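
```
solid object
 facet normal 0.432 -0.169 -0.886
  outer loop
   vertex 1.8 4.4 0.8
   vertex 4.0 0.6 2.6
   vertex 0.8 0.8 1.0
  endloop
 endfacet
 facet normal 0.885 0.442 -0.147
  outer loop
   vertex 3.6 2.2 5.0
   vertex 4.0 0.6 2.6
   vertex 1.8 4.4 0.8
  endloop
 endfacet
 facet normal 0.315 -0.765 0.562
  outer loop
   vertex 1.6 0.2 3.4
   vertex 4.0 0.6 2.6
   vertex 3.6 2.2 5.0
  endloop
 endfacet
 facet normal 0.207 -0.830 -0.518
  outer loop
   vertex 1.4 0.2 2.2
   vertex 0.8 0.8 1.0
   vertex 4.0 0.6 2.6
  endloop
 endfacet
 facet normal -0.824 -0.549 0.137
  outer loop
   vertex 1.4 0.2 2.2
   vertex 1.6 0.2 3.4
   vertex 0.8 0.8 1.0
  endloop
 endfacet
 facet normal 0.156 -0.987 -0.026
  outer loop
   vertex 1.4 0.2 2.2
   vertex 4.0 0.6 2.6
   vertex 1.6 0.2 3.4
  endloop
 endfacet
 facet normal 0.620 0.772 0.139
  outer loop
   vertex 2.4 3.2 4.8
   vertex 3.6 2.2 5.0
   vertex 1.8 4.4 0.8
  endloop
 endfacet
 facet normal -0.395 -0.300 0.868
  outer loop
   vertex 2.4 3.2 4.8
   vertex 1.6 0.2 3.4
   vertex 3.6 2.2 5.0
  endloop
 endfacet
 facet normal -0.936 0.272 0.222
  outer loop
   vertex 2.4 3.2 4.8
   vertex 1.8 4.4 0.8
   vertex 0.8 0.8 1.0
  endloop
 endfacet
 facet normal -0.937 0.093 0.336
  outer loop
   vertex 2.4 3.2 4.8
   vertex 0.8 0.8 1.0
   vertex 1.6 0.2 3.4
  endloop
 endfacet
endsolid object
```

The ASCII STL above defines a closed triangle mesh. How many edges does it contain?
15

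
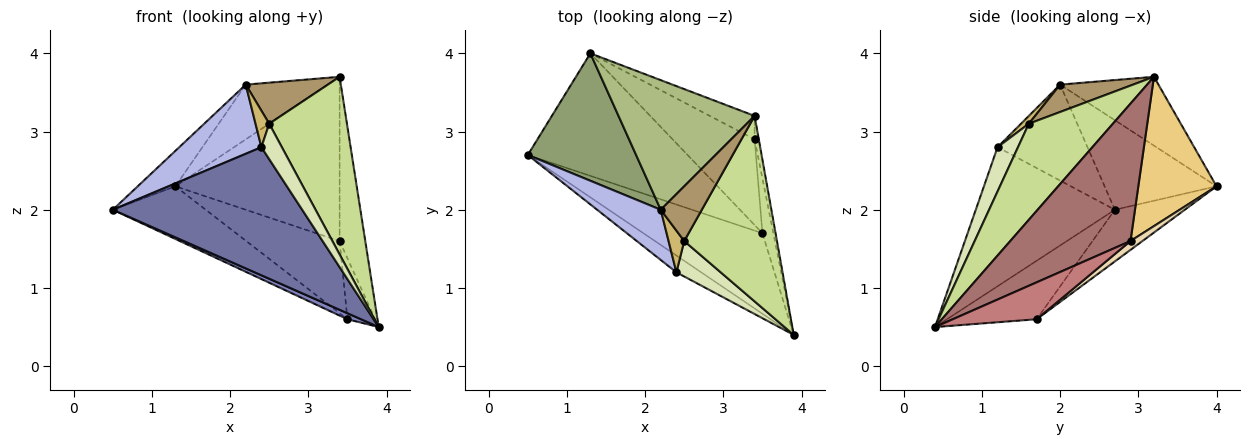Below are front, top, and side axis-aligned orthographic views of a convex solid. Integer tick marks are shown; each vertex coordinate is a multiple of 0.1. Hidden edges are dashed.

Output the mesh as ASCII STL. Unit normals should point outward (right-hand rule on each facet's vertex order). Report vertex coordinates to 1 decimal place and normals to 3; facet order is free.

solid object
 facet normal -0.589 -0.802 -0.105
  outer loop
   vertex 2.4 1.2 2.8
   vertex 0.5 2.7 2.0
   vertex 3.9 0.4 0.5
  endloop
 endfacet
 facet normal -0.440 -0.067 -0.895
  outer loop
   vertex 3.5 1.7 0.6
   vertex 3.9 0.4 0.5
   vertex 0.5 2.7 2.0
  endloop
 endfacet
 facet normal -0.285 0.379 -0.881
  outer loop
   vertex 3.5 1.7 0.6
   vertex 0.5 2.7 2.0
   vertex 1.3 4.0 2.3
  endloop
 endfacet
 facet normal -0.663 -0.606 0.440
  outer loop
   vertex 2.2 2.0 3.6
   vertex 0.5 2.7 2.0
   vertex 2.4 1.2 2.8
  endloop
 endfacet
 facet normal -0.623 0.209 0.754
  outer loop
   vertex 2.2 2.0 3.6
   vertex 1.3 4.0 2.3
   vertex 0.5 2.7 2.0
  endloop
 endfacet
 facet normal -0.422 0.353 0.835
  outer loop
   vertex 2.2 2.0 3.6
   vertex 3.4 3.2 3.7
   vertex 1.3 4.0 2.3
  endloop
 endfacet
 facet normal 0.599 -0.554 0.578
  outer loop
   vertex 2.5 1.6 3.1
   vertex 3.9 0.4 0.5
   vertex 3.4 3.2 3.7
  endloop
 endfacet
 facet normal 0.577 -0.577 0.577
  outer loop
   vertex 2.5 1.6 3.1
   vertex 2.4 1.2 2.8
   vertex 3.9 0.4 0.5
  endloop
 endfacet
 facet normal 0.471 -0.529 0.706
  outer loop
   vertex 2.5 1.6 3.1
   vertex 3.4 3.2 3.7
   vertex 2.2 2.0 3.6
  endloop
 endfacet
 facet normal 0.352 -0.616 0.704
  outer loop
   vertex 2.5 1.6 3.1
   vertex 2.2 2.0 3.6
   vertex 2.4 1.2 2.8
  endloop
 endfacet
 facet normal 0.426 0.895 -0.128
  outer loop
   vertex 3.4 2.9 1.6
   vertex 1.3 4.0 2.3
   vertex 3.4 3.2 3.7
  endloop
 endfacet
 facet normal 0.082 0.642 -0.762
  outer loop
   vertex 3.4 2.9 1.6
   vertex 3.5 1.7 0.6
   vertex 1.3 4.0 2.3
  endloop
 endfacet
 facet normal 0.978 0.209 -0.030
  outer loop
   vertex 3.4 2.9 1.6
   vertex 3.4 3.2 3.7
   vertex 3.9 0.4 0.5
  endloop
 endfacet
 facet normal 0.914 0.302 -0.271
  outer loop
   vertex 3.4 2.9 1.6
   vertex 3.9 0.4 0.5
   vertex 3.5 1.7 0.6
  endloop
 endfacet
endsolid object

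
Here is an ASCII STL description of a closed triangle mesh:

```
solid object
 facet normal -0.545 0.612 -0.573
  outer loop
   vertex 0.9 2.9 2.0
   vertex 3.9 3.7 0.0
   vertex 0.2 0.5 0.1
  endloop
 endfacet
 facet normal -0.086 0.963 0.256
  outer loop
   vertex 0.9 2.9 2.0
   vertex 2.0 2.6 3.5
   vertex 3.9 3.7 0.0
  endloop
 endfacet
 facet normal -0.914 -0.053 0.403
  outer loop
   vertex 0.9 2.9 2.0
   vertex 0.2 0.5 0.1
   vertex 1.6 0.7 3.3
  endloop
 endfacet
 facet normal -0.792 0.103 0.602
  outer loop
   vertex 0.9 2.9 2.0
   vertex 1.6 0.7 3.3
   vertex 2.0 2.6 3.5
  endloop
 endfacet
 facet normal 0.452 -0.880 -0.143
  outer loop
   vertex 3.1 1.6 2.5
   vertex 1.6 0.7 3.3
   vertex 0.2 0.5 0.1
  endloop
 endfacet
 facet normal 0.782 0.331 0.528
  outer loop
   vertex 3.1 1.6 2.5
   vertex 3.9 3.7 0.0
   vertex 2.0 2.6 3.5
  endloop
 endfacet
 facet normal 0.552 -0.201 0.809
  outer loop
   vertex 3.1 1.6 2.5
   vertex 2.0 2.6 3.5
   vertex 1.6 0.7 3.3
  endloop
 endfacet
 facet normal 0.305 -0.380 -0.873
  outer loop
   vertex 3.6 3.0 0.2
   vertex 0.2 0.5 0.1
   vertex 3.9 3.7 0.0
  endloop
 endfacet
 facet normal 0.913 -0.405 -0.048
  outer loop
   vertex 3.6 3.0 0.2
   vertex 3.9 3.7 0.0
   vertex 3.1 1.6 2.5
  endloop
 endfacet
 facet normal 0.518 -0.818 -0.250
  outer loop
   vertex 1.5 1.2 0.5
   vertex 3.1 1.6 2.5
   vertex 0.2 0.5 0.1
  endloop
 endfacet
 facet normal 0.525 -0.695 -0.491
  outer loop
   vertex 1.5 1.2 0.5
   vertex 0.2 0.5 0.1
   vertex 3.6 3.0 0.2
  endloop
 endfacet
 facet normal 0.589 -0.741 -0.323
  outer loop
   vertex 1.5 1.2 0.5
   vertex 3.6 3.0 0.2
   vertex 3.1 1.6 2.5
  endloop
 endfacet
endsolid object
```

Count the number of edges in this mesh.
18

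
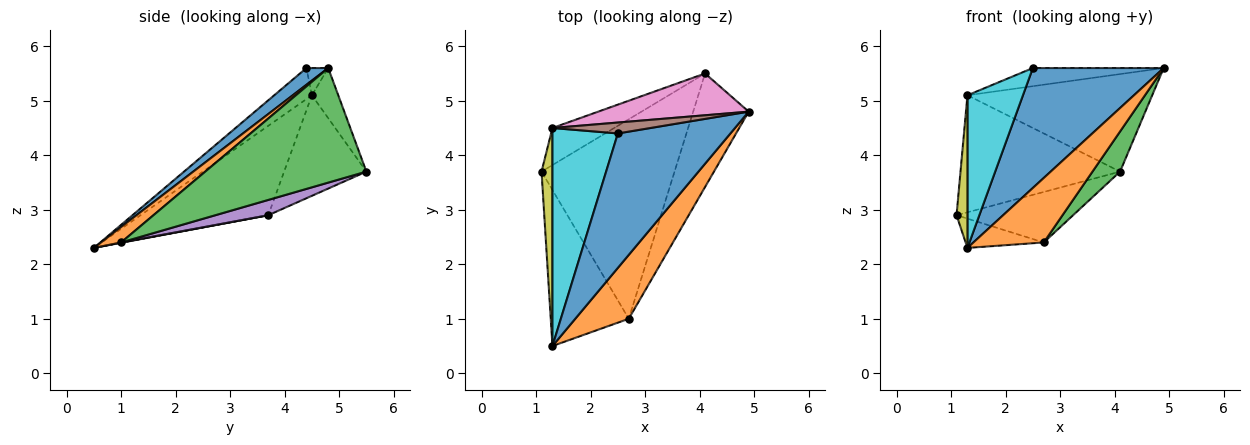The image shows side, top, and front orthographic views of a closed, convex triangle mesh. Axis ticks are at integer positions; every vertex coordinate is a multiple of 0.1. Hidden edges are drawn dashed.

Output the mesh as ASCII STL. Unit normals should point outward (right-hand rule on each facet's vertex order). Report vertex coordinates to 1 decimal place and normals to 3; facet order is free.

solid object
 facet normal 0.110 -0.662 0.742
  outer loop
   vertex 2.5 4.4 5.6
   vertex 1.3 0.5 2.3
   vertex 4.9 4.8 5.6
  endloop
 endfacet
 facet normal 0.199 -0.696 0.690
  outer loop
   vertex 2.7 1.0 2.4
   vertex 4.9 4.8 5.6
   vertex 1.3 0.5 2.3
  endloop
 endfacet
 facet normal 0.890 -0.152 -0.431
  outer loop
   vertex 2.7 1.0 2.4
   vertex 4.1 5.5 3.7
   vertex 4.9 4.8 5.6
  endloop
 endfacet
 facet normal 0.004 0.185 -0.983
  outer loop
   vertex 2.7 1.0 2.4
   vertex 1.3 0.5 2.3
   vertex 1.1 3.7 2.9
  endloop
 endfacet
 facet normal 0.111 0.244 -0.963
  outer loop
   vertex 2.7 1.0 2.4
   vertex 1.1 3.7 2.9
   vertex 4.1 5.5 3.7
  endloop
 endfacet
 facet normal -0.141 0.849 0.509
  outer loop
   vertex 1.3 4.5 5.1
   vertex 2.5 4.4 5.6
   vertex 4.9 4.8 5.6
  endloop
 endfacet
 facet normal -0.130 0.911 0.391
  outer loop
   vertex 1.3 4.5 5.1
   vertex 4.9 4.8 5.6
   vertex 4.1 5.5 3.7
  endloop
 endfacet
 facet normal -0.441 0.856 -0.271
  outer loop
   vertex 1.3 4.5 5.1
   vertex 4.1 5.5 3.7
   vertex 1.1 3.7 2.9
  endloop
 endfacet
 facet normal -0.989 -0.084 0.121
  outer loop
   vertex 1.3 4.5 5.1
   vertex 1.1 3.7 2.9
   vertex 1.3 0.5 2.3
  endloop
 endfacet
 facet normal -0.363 -0.534 0.763
  outer loop
   vertex 1.3 4.5 5.1
   vertex 1.3 0.5 2.3
   vertex 2.5 4.4 5.6
  endloop
 endfacet
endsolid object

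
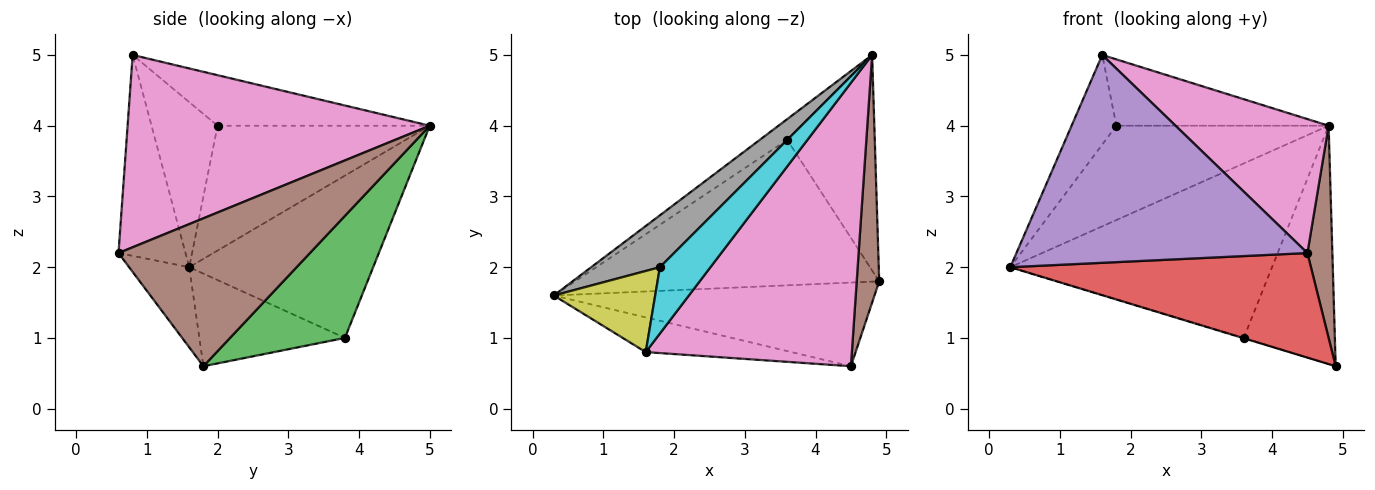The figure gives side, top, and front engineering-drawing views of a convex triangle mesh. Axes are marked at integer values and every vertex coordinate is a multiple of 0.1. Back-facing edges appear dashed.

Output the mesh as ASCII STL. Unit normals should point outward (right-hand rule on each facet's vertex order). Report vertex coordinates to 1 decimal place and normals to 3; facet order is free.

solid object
 facet normal -0.291 0.002 -0.957
  outer loop
   vertex 3.6 3.8 1.0
   vertex 4.9 1.8 0.6
   vertex 0.3 1.6 2.0
  endloop
 endfacet
 facet normal -0.572 0.814 -0.097
  outer loop
   vertex 3.6 3.8 1.0
   vertex 0.3 1.6 2.0
   vertex 4.8 5.0 4.0
  endloop
 endfacet
 facet normal 0.683 0.542 -0.490
  outer loop
   vertex 3.6 3.8 1.0
   vertex 4.8 5.0 4.0
   vertex 4.9 1.8 0.6
  endloop
 endfacet
 facet normal -0.154 -0.772 -0.617
  outer loop
   vertex 4.5 0.6 2.2
   vertex 0.3 1.6 2.0
   vertex 4.9 1.8 0.6
  endloop
 endfacet
 facet normal -0.221 -0.962 -0.161
  outer loop
   vertex 4.5 0.6 2.2
   vertex 1.6 0.8 5.0
   vertex 0.3 1.6 2.0
  endloop
 endfacet
 facet normal 0.981 -0.128 0.149
  outer loop
   vertex 4.5 0.6 2.2
   vertex 4.9 1.8 0.6
   vertex 4.8 5.0 4.0
  endloop
 endfacet
 facet normal 0.645 -0.327 0.691
  outer loop
   vertex 4.5 0.6 2.2
   vertex 4.8 5.0 4.0
   vertex 1.6 0.8 5.0
  endloop
 endfacet
 facet normal -0.659 0.659 0.362
  outer loop
   vertex 1.8 2.0 4.0
   vertex 4.8 5.0 4.0
   vertex 0.3 1.6 2.0
  endloop
 endfacet
 facet normal -0.738 0.501 0.453
  outer loop
   vertex 1.8 2.0 4.0
   vertex 0.3 1.6 2.0
   vertex 1.6 0.8 5.0
  endloop
 endfacet
 facet normal -0.577 0.577 0.577
  outer loop
   vertex 1.8 2.0 4.0
   vertex 1.6 0.8 5.0
   vertex 4.8 5.0 4.0
  endloop
 endfacet
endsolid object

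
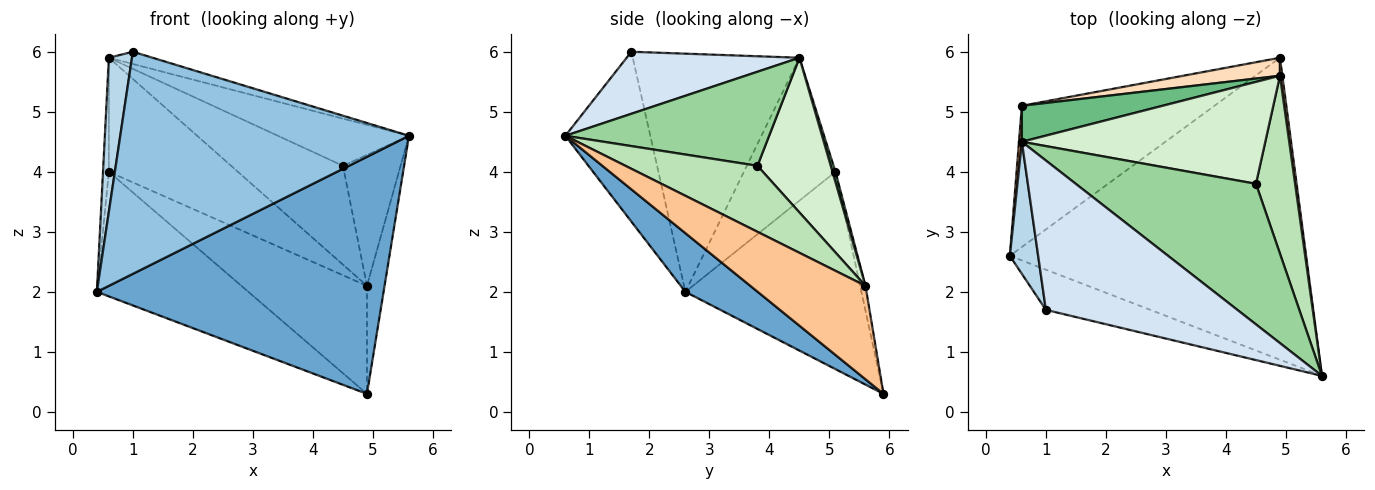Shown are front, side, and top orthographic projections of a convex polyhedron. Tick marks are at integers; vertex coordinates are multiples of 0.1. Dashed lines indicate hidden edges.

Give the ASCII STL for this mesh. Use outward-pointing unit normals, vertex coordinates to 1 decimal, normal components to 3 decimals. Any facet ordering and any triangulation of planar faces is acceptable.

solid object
 facet normal 0.154 -0.610 -0.777
  outer loop
   vertex 4.9 5.9 0.3
   vertex 5.6 0.6 4.6
   vertex 0.4 2.6 2.0
  endloop
 endfacet
 facet normal -0.278 -0.945 -0.171
  outer loop
   vertex 1.0 1.7 6.0
   vertex 0.4 2.6 2.0
   vertex 5.6 0.6 4.6
  endloop
 endfacet
 facet normal -0.984 -0.136 0.117
  outer loop
   vertex 0.6 4.5 5.9
   vertex 0.4 2.6 2.0
   vertex 1.0 1.7 6.0
  endloop
 endfacet
 facet normal 0.307 0.078 0.948
  outer loop
   vertex 0.6 4.5 5.9
   vertex 1.0 1.7 6.0
   vertex 5.6 0.6 4.6
  endloop
 endfacet
 facet normal -0.609 0.524 -0.595
  outer loop
   vertex 0.6 5.1 4.0
   vertex 4.9 5.9 0.3
   vertex 0.4 2.6 2.0
  endloop
 endfacet
 facet normal -0.998 0.064 0.020
  outer loop
   vertex 0.6 5.1 4.0
   vertex 0.4 2.6 2.0
   vertex 0.6 4.5 5.9
  endloop
 endfacet
 facet normal 0.988 0.151 0.025
  outer loop
   vertex 4.9 5.6 2.1
   vertex 5.6 0.6 4.6
   vertex 4.9 5.9 0.3
  endloop
 endfacet
 facet normal -0.042 0.986 0.164
  outer loop
   vertex 4.9 5.6 2.1
   vertex 4.9 5.9 0.3
   vertex 0.6 5.1 4.0
  endloop
 endfacet
 facet normal 0.022 0.953 0.301
  outer loop
   vertex 4.9 5.6 2.1
   vertex 0.6 5.1 4.0
   vertex 0.6 4.5 5.9
  endloop
 endfacet
 facet normal 0.443 0.285 0.850
  outer loop
   vertex 4.5 3.8 4.1
   vertex 0.6 4.5 5.9
   vertex 5.6 0.6 4.6
  endloop
 endfacet
 facet normal 0.805 0.351 0.477
  outer loop
   vertex 4.5 3.8 4.1
   vertex 5.6 0.6 4.6
   vertex 4.9 5.6 2.1
  endloop
 endfacet
 facet normal 0.415 0.633 0.653
  outer loop
   vertex 4.5 3.8 4.1
   vertex 4.9 5.6 2.1
   vertex 0.6 4.5 5.9
  endloop
 endfacet
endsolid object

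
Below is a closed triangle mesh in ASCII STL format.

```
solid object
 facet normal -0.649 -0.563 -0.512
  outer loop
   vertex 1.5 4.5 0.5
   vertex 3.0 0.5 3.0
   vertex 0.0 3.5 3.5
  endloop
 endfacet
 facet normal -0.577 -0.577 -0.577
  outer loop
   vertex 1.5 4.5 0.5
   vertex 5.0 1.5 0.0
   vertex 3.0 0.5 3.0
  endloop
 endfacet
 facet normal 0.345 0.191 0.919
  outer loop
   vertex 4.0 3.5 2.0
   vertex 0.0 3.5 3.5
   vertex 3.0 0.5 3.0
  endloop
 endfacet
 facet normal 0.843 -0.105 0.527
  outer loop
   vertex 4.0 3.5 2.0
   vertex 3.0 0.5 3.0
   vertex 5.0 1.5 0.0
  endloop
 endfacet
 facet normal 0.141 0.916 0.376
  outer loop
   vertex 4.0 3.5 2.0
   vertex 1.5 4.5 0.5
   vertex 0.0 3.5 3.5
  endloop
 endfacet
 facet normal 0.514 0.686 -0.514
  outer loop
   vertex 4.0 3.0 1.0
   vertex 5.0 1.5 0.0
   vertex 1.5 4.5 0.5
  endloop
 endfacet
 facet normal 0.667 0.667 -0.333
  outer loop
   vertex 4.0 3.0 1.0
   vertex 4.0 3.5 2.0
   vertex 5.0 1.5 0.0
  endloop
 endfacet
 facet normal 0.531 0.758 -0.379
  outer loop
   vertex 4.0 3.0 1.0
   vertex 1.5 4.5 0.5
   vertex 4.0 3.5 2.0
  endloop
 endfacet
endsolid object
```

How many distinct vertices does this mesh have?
6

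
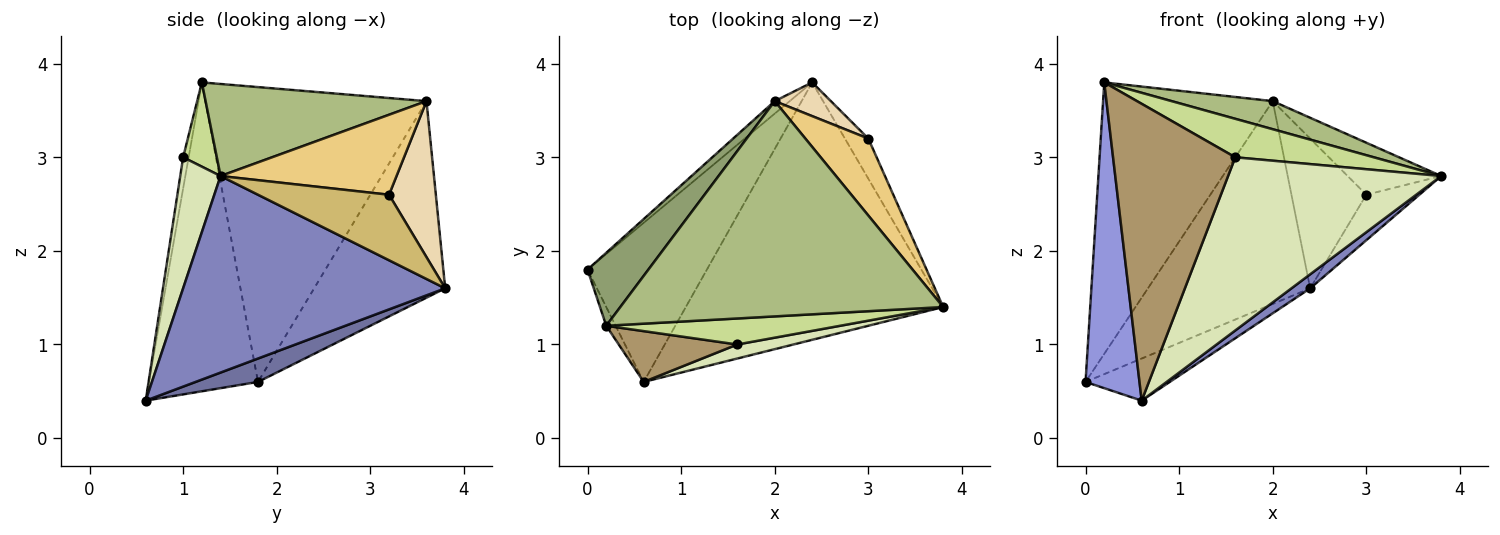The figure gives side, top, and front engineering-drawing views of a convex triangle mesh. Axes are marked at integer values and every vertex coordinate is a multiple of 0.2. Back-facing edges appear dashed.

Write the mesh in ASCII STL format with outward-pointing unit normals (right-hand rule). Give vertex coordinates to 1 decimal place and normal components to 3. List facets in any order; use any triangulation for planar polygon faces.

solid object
 facet normal 0.186 0.251 -0.950
  outer loop
   vertex 0.6 0.6 0.4
   vertex 0.0 1.8 0.6
   vertex 2.4 3.8 1.6
  endloop
 endfacet
 facet normal 0.606 -0.043 -0.794
  outer loop
   vertex 0.6 0.6 0.4
   vertex 2.4 3.8 1.6
   vertex 3.8 1.4 2.8
  endloop
 endfacet
 facet normal -0.896 -0.443 -0.027
  outer loop
   vertex 0.6 0.6 0.4
   vertex 0.2 1.2 3.8
   vertex 0.0 1.8 0.6
  endloop
 endfacet
 facet normal -0.628 0.777 -0.048
  outer loop
   vertex 2.0 3.6 3.6
   vertex 2.4 3.8 1.6
   vertex 0.0 1.8 0.6
  endloop
 endfacet
 facet normal -0.783 0.601 0.162
  outer loop
   vertex 2.0 3.6 3.6
   vertex 0.0 1.8 0.6
   vertex 0.2 1.2 3.8
  endloop
 endfacet
 facet normal 0.272 -0.124 0.954
  outer loop
   vertex 2.0 3.6 3.6
   vertex 0.2 1.2 3.8
   vertex 3.8 1.4 2.8
  endloop
 endfacet
 facet normal 0.198 -0.812 0.549
  outer loop
   vertex 1.6 1.0 3.0
   vertex 3.8 1.4 2.8
   vertex 0.2 1.2 3.8
  endloop
 endfacet
 facet normal 0.185 -0.979 0.079
  outer loop
   vertex 1.6 1.0 3.0
   vertex 0.6 0.6 0.4
   vertex 3.8 1.4 2.8
  endloop
 endfacet
 facet normal -0.044 -0.985 0.169
  outer loop
   vertex 1.6 1.0 3.0
   vertex 0.2 1.2 3.8
   vertex 0.6 0.6 0.4
  endloop
 endfacet
 facet normal 0.880 0.356 -0.314
  outer loop
   vertex 3.0 3.2 2.6
   vertex 3.8 1.4 2.8
   vertex 2.4 3.8 1.6
  endloop
 endfacet
 facet normal 0.725 0.386 0.571
  outer loop
   vertex 3.0 3.2 2.6
   vertex 2.0 3.6 3.6
   vertex 3.8 1.4 2.8
  endloop
 endfacet
 facet normal 0.521 0.833 0.187
  outer loop
   vertex 3.0 3.2 2.6
   vertex 2.4 3.8 1.6
   vertex 2.0 3.6 3.6
  endloop
 endfacet
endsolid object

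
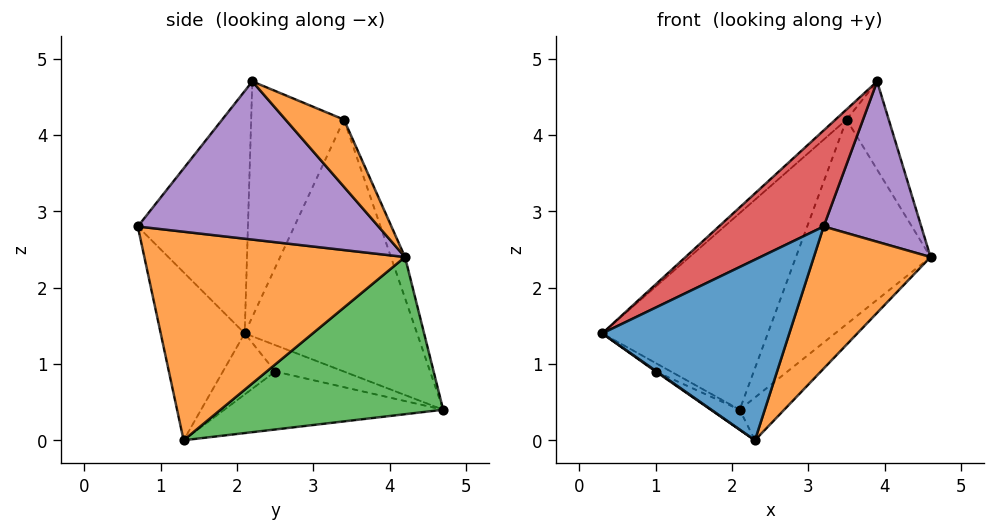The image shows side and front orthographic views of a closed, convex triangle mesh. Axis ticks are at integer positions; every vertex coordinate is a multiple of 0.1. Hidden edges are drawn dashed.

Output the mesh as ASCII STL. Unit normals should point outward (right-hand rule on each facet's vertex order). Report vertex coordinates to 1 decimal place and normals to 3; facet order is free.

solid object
 facet normal -0.409 -0.910 -0.064
  outer loop
   vertex 2.3 1.3 0.0
   vertex 3.2 0.7 2.8
   vertex 0.3 2.1 1.4
  endloop
 endfacet
 facet normal 0.853 -0.382 -0.356
  outer loop
   vertex 2.3 1.3 0.0
   vertex 4.6 4.2 2.4
   vertex 3.2 0.7 2.8
  endloop
 endfacet
 facet normal 0.635 0.127 -0.762
  outer loop
   vertex 2.1 4.7 0.4
   vertex 4.6 4.2 2.4
   vertex 2.3 1.3 0.0
  endloop
 endfacet
 facet normal -0.563 -0.535 0.630
  outer loop
   vertex 3.9 2.2 4.7
   vertex 0.3 2.1 1.4
   vertex 3.2 0.7 2.8
  endloop
 endfacet
 facet normal 0.926 -0.375 -0.045
  outer loop
   vertex 3.9 2.2 4.7
   vertex 3.2 0.7 2.8
   vertex 4.6 4.2 2.4
  endloop
 endfacet
 facet normal -0.577 -0.012 -0.817
  outer loop
   vertex 1.0 2.5 0.9
   vertex 2.3 1.3 0.0
   vertex 0.3 2.1 1.4
  endloop
 endfacet
 facet normal -0.627 0.139 -0.766
  outer loop
   vertex 1.0 2.5 0.9
   vertex 0.3 2.1 1.4
   vertex 2.1 4.7 0.4
  endloop
 endfacet
 facet normal -0.524 0.069 -0.849
  outer loop
   vertex 1.0 2.5 0.9
   vertex 2.1 4.7 0.4
   vertex 2.3 1.3 0.0
  endloop
 endfacet
 facet normal -0.644 0.619 0.449
  outer loop
   vertex 3.5 3.4 4.2
   vertex 2.1 4.7 0.4
   vertex 0.3 2.1 1.4
  endloop
 endfacet
 facet normal -0.675 0.081 0.734
  outer loop
   vertex 3.5 3.4 4.2
   vertex 0.3 2.1 1.4
   vertex 3.9 2.2 4.7
  endloop
 endfacet
 facet normal -0.097 0.930 0.354
  outer loop
   vertex 3.5 3.4 4.2
   vertex 4.6 4.2 2.4
   vertex 2.1 4.7 0.4
  endloop
 endfacet
 facet normal 0.647 0.467 0.603
  outer loop
   vertex 3.5 3.4 4.2
   vertex 3.9 2.2 4.7
   vertex 4.6 4.2 2.4
  endloop
 endfacet
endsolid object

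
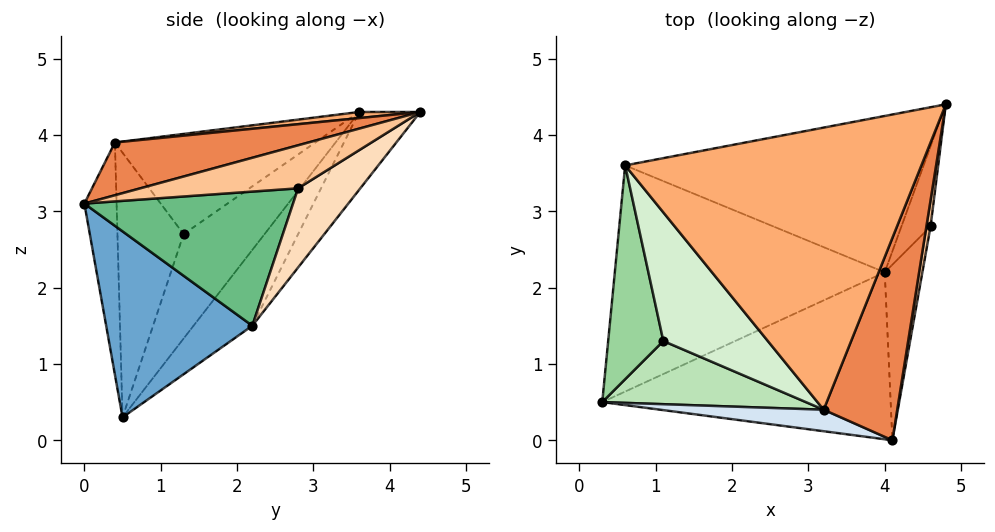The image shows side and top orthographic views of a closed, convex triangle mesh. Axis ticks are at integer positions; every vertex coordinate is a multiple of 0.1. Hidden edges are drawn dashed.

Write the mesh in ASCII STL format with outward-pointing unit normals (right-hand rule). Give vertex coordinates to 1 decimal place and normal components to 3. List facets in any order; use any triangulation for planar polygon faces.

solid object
 facet normal 0.468 -0.506 -0.725
  outer loop
   vertex 4.0 2.2 1.5
   vertex 4.1 0.0 3.1
   vertex 0.3 0.5 0.3
  endloop
 endfacet
 facet normal -0.167 0.785 -0.596
  outer loop
   vertex 4.0 2.2 1.5
   vertex 0.3 0.5 0.3
   vertex 0.6 3.6 4.3
  endloop
 endfacet
 facet normal -0.152 0.798 -0.583
  outer loop
   vertex 4.0 2.2 1.5
   vertex 0.6 3.6 4.3
   vertex 4.8 4.4 4.3
  endloop
 endfacet
 facet normal -0.259 -0.948 0.183
  outer loop
   vertex 3.2 0.4 3.9
   vertex 0.3 0.5 0.3
   vertex 4.1 0.0 3.1
  endloop
 endfacet
 facet normal 0.556 -0.300 0.775
  outer loop
   vertex 3.2 0.4 3.9
   vertex 4.1 0.0 3.1
   vertex 4.8 4.4 4.3
  endloop
 endfacet
 facet normal 0.020 -0.108 0.994
  outer loop
   vertex 3.2 0.4 3.9
   vertex 4.8 4.4 4.3
   vertex 0.6 3.6 4.3
  endloop
 endfacet
 facet normal 0.979 -0.182 0.095
  outer loop
   vertex 4.6 2.8 3.3
   vertex 4.8 4.4 4.3
   vertex 4.1 0.0 3.1
  endloop
 endfacet
 facet normal 0.934 0.098 -0.344
  outer loop
   vertex 4.6 2.8 3.3
   vertex 4.0 2.2 1.5
   vertex 4.8 4.4 4.3
  endloop
 endfacet
 facet normal 0.952 -0.151 -0.267
  outer loop
   vertex 4.6 2.8 3.3
   vertex 4.1 0.0 3.1
   vertex 4.0 2.2 1.5
  endloop
 endfacet
 facet normal -0.785 -0.459 0.415
  outer loop
   vertex 1.1 1.3 2.7
   vertex 0.6 3.6 4.3
   vertex 0.3 0.5 0.3
  endloop
 endfacet
 facet normal -0.550 -0.720 0.423
  outer loop
   vertex 1.1 1.3 2.7
   vertex 0.3 0.5 0.3
   vertex 3.2 0.4 3.9
  endloop
 endfacet
 facet normal -0.580 -0.547 0.604
  outer loop
   vertex 1.1 1.3 2.7
   vertex 3.2 0.4 3.9
   vertex 0.6 3.6 4.3
  endloop
 endfacet
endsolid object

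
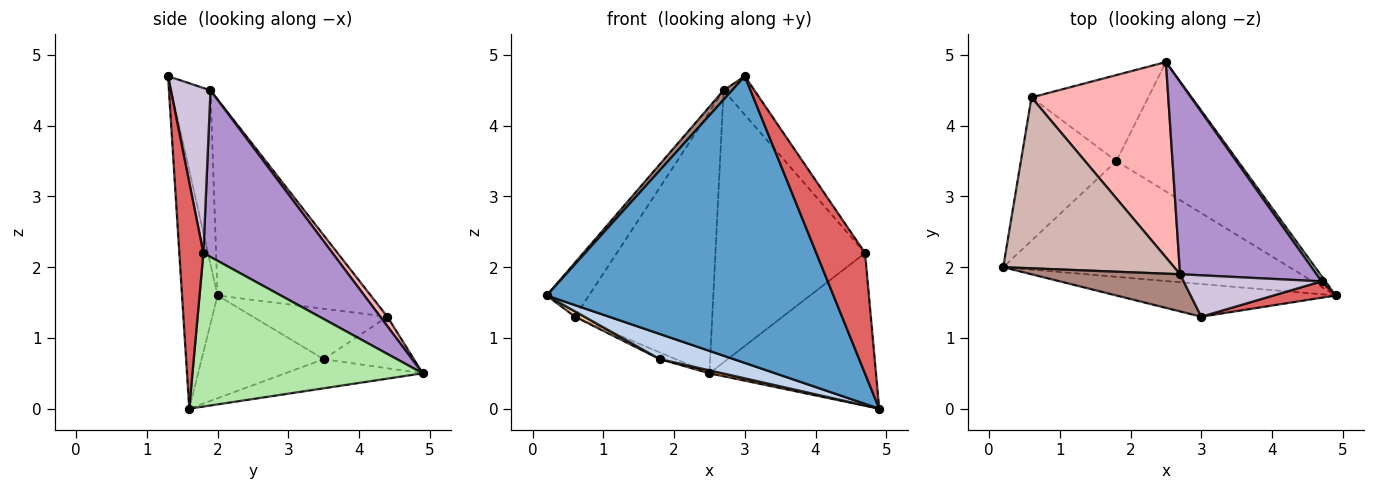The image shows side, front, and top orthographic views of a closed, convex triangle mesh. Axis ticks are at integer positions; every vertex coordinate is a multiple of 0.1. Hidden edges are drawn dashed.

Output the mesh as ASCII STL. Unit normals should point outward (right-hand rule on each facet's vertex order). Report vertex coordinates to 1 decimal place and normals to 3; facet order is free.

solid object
 facet normal -0.122 -0.986 -0.112
  outer loop
   vertex 3.0 1.3 4.7
   vertex 0.2 2.0 1.6
   vertex 4.9 1.6 0.0
  endloop
 endfacet
 facet normal -0.331 -0.200 -0.922
  outer loop
   vertex 1.8 3.5 0.7
   vertex 4.9 1.6 0.0
   vertex 0.2 2.0 1.6
  endloop
 endfacet
 facet normal -0.233 -0.022 -0.972
  outer loop
   vertex 1.8 3.5 0.7
   vertex 2.5 4.9 0.5
   vertex 4.9 1.6 0.0
  endloop
 endfacet
 facet normal -0.467 -0.033 -0.884
  outer loop
   vertex 1.8 3.5 0.7
   vertex 0.2 2.0 1.6
   vertex 0.6 4.4 1.3
  endloop
 endfacet
 facet normal -0.403 0.071 -0.912
  outer loop
   vertex 1.8 3.5 0.7
   vertex 0.6 4.4 1.3
   vertex 2.5 4.9 0.5
  endloop
 endfacet
 facet normal 0.810 0.586 0.020
  outer loop
   vertex 4.7 1.8 2.2
   vertex 4.9 1.6 0.0
   vertex 2.5 4.9 0.5
  endloop
 endfacet
 facet normal 0.440 -0.890 0.121
  outer loop
   vertex 4.7 1.8 2.2
   vertex 3.0 1.3 4.7
   vertex 4.9 1.6 0.0
  endloop
 endfacet
 facet normal 0.041 0.800 0.598
  outer loop
   vertex 2.7 1.9 4.5
   vertex 2.5 4.9 0.5
   vertex 0.6 4.4 1.3
  endloop
 endfacet
 facet normal 0.576 0.668 0.472
  outer loop
   vertex 2.7 1.9 4.5
   vertex 4.7 1.8 2.2
   vertex 2.5 4.9 0.5
  endloop
 endfacet
 facet normal 0.659 0.513 0.551
  outer loop
   vertex 2.7 1.9 4.5
   vertex 3.0 1.3 4.7
   vertex 4.7 1.8 2.2
  endloop
 endfacet
 facet normal -0.750 -0.161 0.641
  outer loop
   vertex 2.7 1.9 4.5
   vertex 0.2 2.0 1.6
   vertex 3.0 1.3 4.7
  endloop
 endfacet
 facet normal -0.738 0.203 0.643
  outer loop
   vertex 2.7 1.9 4.5
   vertex 0.6 4.4 1.3
   vertex 0.2 2.0 1.6
  endloop
 endfacet
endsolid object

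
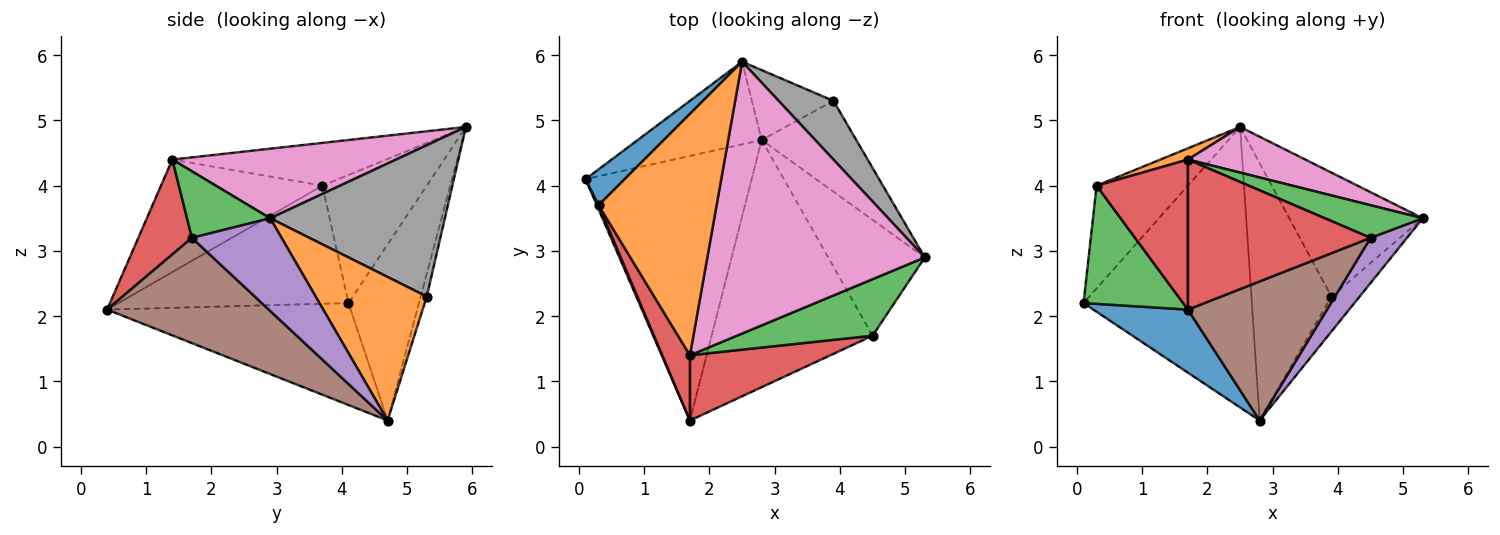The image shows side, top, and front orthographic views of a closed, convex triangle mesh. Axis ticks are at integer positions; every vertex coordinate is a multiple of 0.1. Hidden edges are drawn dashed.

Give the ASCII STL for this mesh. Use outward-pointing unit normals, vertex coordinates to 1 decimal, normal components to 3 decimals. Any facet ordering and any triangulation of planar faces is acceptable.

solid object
 facet normal -0.513 -0.199 -0.835
  outer loop
   vertex 2.8 4.7 0.4
   vertex 1.7 0.4 2.1
   vertex 0.1 4.1 2.2
  endloop
 endfacet
 facet normal 0.817 0.207 -0.538
  outer loop
   vertex 3.9 5.3 2.3
   vertex 5.3 2.9 3.5
   vertex 2.8 4.7 0.4
  endloop
 endfacet
 facet normal 0.391 -0.460 0.797
  outer loop
   vertex 4.5 1.7 3.2
   vertex 5.3 2.9 3.5
   vertex 1.7 1.4 4.4
  endloop
 endfacet
 facet normal 0.260 -0.886 0.385
  outer loop
   vertex 4.5 1.7 3.2
   vertex 1.7 1.4 4.4
   vertex 1.7 0.4 2.1
  endloop
 endfacet
 facet normal 0.666 -0.271 -0.695
  outer loop
   vertex 4.5 1.7 3.2
   vertex 2.8 4.7 0.4
   vertex 5.3 2.9 3.5
  endloop
 endfacet
 facet normal 0.495 -0.426 -0.757
  outer loop
   vertex 4.5 1.7 3.2
   vertex 1.7 0.4 2.1
   vertex 2.8 4.7 0.4
  endloop
 endfacet
 facet normal 0.301 -0.158 0.940
  outer loop
   vertex 2.5 5.9 4.9
   vertex 1.7 1.4 4.4
   vertex 5.3 2.9 3.5
  endloop
 endfacet
 facet normal 0.764 0.584 0.276
  outer loop
   vertex 2.5 5.9 4.9
   vertex 5.3 2.9 3.5
   vertex 3.9 5.3 2.3
  endloop
 endfacet
 facet normal -0.373 0.890 -0.262
  outer loop
   vertex 2.5 5.9 4.9
   vertex 2.8 4.7 0.4
   vertex 0.1 4.1 2.2
  endloop
 endfacet
 facet normal -0.073 0.962 -0.262
  outer loop
   vertex 2.5 5.9 4.9
   vertex 3.9 5.3 2.3
   vertex 2.8 4.7 0.4
  endloop
 endfacet
 facet normal -0.733 0.642 0.224
  outer loop
   vertex 0.3 3.7 4.0
   vertex 2.5 5.9 4.9
   vertex 0.1 4.1 2.2
  endloop
 endfacet
 facet normal -0.340 -0.044 0.939
  outer loop
   vertex 0.3 3.7 4.0
   vertex 1.7 1.4 4.4
   vertex 2.5 5.9 4.9
  endloop
 endfacet
 facet normal -0.918 -0.397 0.014
  outer loop
   vertex 0.3 3.7 4.0
   vertex 0.1 4.1 2.2
   vertex 1.7 0.4 2.1
  endloop
 endfacet
 facet normal -0.851 -0.482 0.209
  outer loop
   vertex 0.3 3.7 4.0
   vertex 1.7 0.4 2.1
   vertex 1.7 1.4 4.4
  endloop
 endfacet
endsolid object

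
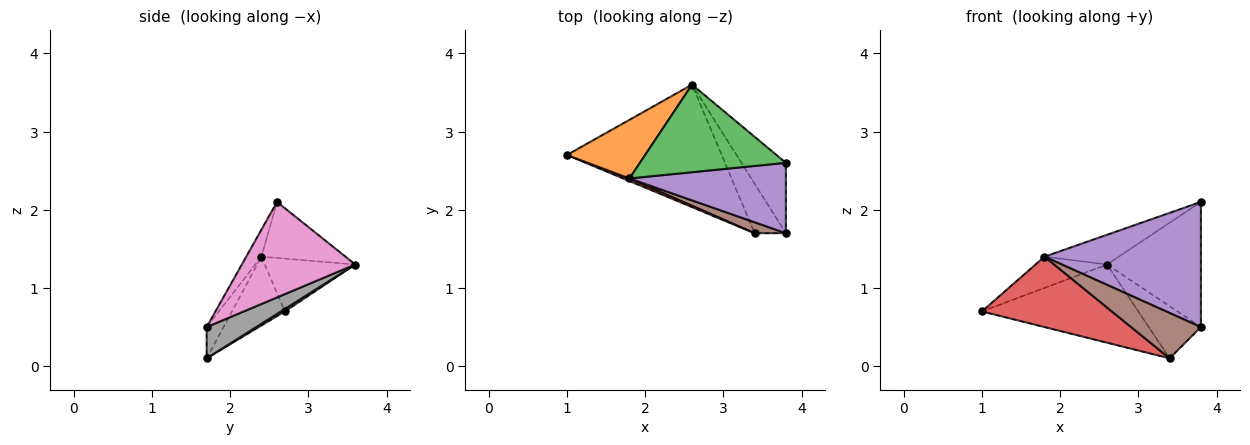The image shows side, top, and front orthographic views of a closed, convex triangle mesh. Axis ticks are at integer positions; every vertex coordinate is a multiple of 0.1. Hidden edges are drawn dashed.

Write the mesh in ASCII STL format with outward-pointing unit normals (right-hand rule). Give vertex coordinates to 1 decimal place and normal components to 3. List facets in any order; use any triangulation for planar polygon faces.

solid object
 facet normal 0.013 0.538 -0.843
  outer loop
   vertex 3.4 1.7 0.1
   vertex 1.0 2.7 0.7
   vertex 2.6 3.6 1.3
  endloop
 endfacet
 facet normal -0.512 0.404 0.758
  outer loop
   vertex 1.8 2.4 1.4
   vertex 2.6 3.6 1.3
   vertex 1.0 2.7 0.7
  endloop
 endfacet
 facet normal -0.342 0.302 0.890
  outer loop
   vertex 1.8 2.4 1.4
   vertex 3.8 2.6 2.1
   vertex 2.6 3.6 1.3
  endloop
 endfacet
 facet normal -0.377 -0.926 0.034
  outer loop
   vertex 1.8 2.4 1.4
   vertex 1.0 2.7 0.7
   vertex 3.4 1.7 0.1
  endloop
 endfacet
 facet normal -0.084 -0.868 0.489
  outer loop
   vertex 3.8 1.7 0.5
   vertex 3.8 2.6 2.1
   vertex 1.8 2.4 1.4
  endloop
 endfacet
 facet normal -0.228 -0.946 0.228
  outer loop
   vertex 3.8 1.7 0.5
   vertex 1.8 2.4 1.4
   vertex 3.4 1.7 0.1
  endloop
 endfacet
 facet normal 0.725 0.600 -0.338
  outer loop
   vertex 3.8 1.7 0.5
   vertex 2.6 3.6 1.3
   vertex 3.8 2.6 2.1
  endloop
 endfacet
 facet normal 0.567 0.597 -0.567
  outer loop
   vertex 3.8 1.7 0.5
   vertex 3.4 1.7 0.1
   vertex 2.6 3.6 1.3
  endloop
 endfacet
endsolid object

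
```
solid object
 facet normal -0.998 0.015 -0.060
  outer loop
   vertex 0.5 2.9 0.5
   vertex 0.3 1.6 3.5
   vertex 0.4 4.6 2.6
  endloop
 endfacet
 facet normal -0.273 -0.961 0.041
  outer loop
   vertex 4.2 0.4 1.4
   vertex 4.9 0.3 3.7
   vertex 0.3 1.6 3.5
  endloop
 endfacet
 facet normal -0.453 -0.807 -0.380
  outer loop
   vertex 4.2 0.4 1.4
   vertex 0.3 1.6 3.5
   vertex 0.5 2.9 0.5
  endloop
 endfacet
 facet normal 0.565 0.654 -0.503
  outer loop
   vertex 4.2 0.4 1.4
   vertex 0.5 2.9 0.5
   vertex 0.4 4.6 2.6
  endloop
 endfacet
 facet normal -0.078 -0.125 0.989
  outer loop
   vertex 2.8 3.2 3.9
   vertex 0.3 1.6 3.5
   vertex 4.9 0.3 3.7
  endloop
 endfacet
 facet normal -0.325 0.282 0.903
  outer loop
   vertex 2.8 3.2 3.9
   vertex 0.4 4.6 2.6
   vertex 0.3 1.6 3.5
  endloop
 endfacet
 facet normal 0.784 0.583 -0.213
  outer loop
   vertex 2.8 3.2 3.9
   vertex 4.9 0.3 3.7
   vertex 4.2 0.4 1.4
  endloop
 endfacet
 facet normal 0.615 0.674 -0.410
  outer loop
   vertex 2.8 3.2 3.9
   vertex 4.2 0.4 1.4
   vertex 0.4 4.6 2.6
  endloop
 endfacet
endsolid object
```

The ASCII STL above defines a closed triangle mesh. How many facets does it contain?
8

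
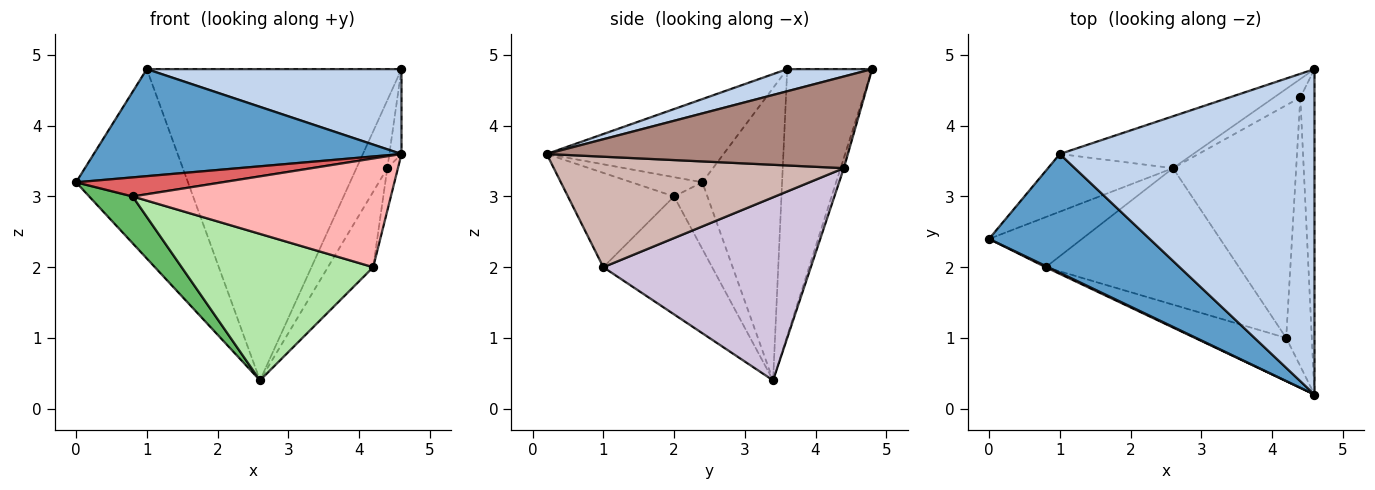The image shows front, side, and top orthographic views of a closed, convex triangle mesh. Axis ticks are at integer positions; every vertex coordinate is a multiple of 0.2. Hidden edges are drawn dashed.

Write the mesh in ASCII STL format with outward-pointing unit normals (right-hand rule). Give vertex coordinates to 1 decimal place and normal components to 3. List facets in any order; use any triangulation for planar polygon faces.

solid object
 facet normal -0.359 -0.625 0.693
  outer loop
   vertex 1.0 3.6 4.8
   vertex 0.0 2.4 3.2
   vertex 4.6 0.2 3.6
  endloop
 endfacet
 facet normal 0.084 -0.252 0.964
  outer loop
   vertex 1.0 3.6 4.8
   vertex 4.6 0.2 3.6
   vertex 4.6 4.8 4.8
  endloop
 endfacet
 facet normal -0.563 0.790 -0.241
  outer loop
   vertex 1.0 3.6 4.8
   vertex 2.6 3.4 0.4
   vertex 0.0 2.4 3.2
  endloop
 endfacet
 facet normal -0.312 0.937 -0.156
  outer loop
   vertex 1.0 3.6 4.8
   vertex 4.6 4.8 4.8
   vertex 2.6 3.4 0.4
  endloop
 endfacet
 facet normal -0.464 -0.605 -0.647
  outer loop
   vertex 0.8 2.0 3.0
   vertex 0.0 2.4 3.2
   vertex 2.6 3.4 0.4
  endloop
 endfacet
 facet normal -0.384 -0.676 -0.630
  outer loop
   vertex 0.8 2.0 3.0
   vertex 2.6 3.4 0.4
   vertex 4.2 1.0 2.0
  endloop
 endfacet
 facet normal -0.435 -0.899 0.058
  outer loop
   vertex 0.8 2.0 3.0
   vertex 4.6 0.2 3.6
   vertex 0.0 2.4 3.2
  endloop
 endfacet
 facet normal -0.357 -0.868 -0.345
  outer loop
   vertex 0.8 2.0 3.0
   vertex 4.2 1.0 2.0
   vertex 4.6 0.2 3.6
  endloop
 endfacet
 facet normal -0.100 0.960 -0.260
  outer loop
   vertex 4.4 4.4 3.4
   vertex 2.6 3.4 0.4
   vertex 4.6 4.8 4.8
  endloop
 endfacet
 facet normal 0.816 0.178 -0.549
  outer loop
   vertex 4.4 4.4 3.4
   vertex 4.2 1.0 2.0
   vertex 2.6 3.4 0.4
  endloop
 endfacet
 facet normal 0.988 0.040 -0.152
  outer loop
   vertex 4.4 4.4 3.4
   vertex 4.6 4.8 4.8
   vertex 4.6 0.2 3.6
  endloop
 endfacet
 facet normal 0.974 0.036 -0.226
  outer loop
   vertex 4.4 4.4 3.4
   vertex 4.6 0.2 3.6
   vertex 4.2 1.0 2.0
  endloop
 endfacet
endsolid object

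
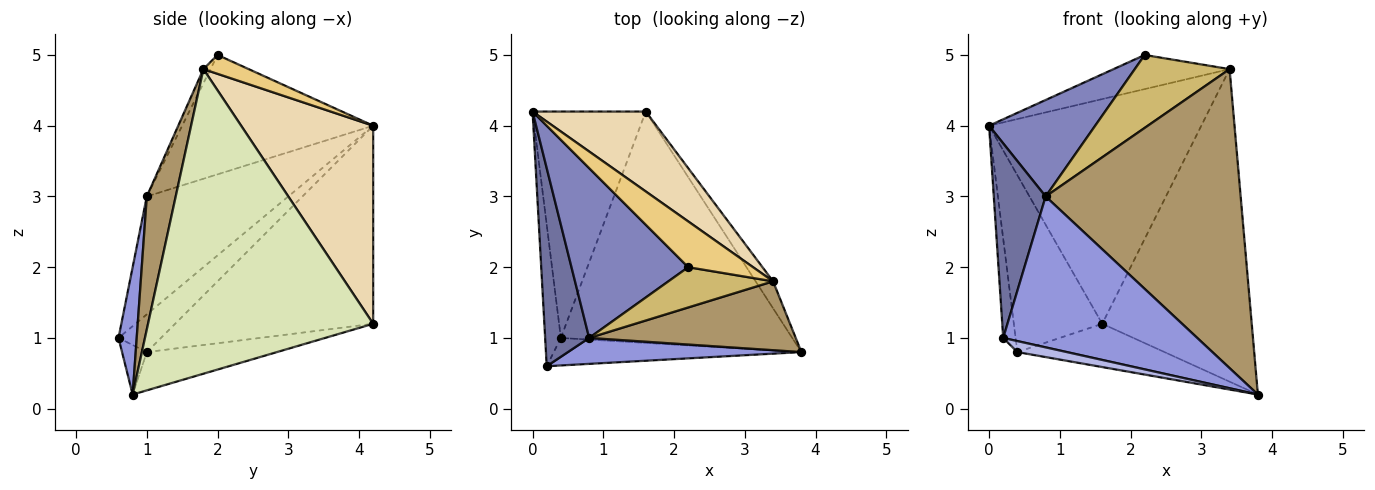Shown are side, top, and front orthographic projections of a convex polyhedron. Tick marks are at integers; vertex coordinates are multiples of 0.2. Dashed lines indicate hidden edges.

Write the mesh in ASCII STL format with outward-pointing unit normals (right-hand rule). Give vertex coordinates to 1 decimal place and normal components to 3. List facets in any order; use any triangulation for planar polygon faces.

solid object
 facet normal -0.886 -0.325 0.331
  outer loop
   vertex 0.8 1.0 3.0
   vertex 0.0 4.2 4.0
   vertex 0.2 0.6 1.0
  endloop
 endfacet
 facet normal -0.665 -0.369 0.650
  outer loop
   vertex 0.8 1.0 3.0
   vertex 2.2 2.0 5.0
   vertex 0.0 4.2 4.0
  endloop
 endfacet
 facet normal 0.092 -0.981 0.169
  outer loop
   vertex 0.8 1.0 3.0
   vertex 0.2 0.6 1.0
   vertex 3.8 0.8 0.2
  endloop
 endfacet
 facet normal -0.183 -0.365 -0.913
  outer loop
   vertex 0.4 1.0 0.8
   vertex 3.8 0.8 0.2
   vertex 0.2 0.6 1.0
  endloop
 endfacet
 facet normal -0.161 0.181 -0.970
  outer loop
   vertex 0.4 1.0 0.8
   vertex 1.6 4.2 1.2
   vertex 3.8 0.8 0.2
  endloop
 endfacet
 facet normal -0.891 0.260 -0.371
  outer loop
   vertex 0.4 1.0 0.8
   vertex 0.2 0.6 1.0
   vertex 0.0 4.2 4.0
  endloop
 endfacet
 facet normal -0.810 0.361 -0.463
  outer loop
   vertex 0.4 1.0 0.8
   vertex 0.0 4.2 4.0
   vertex 1.6 4.2 1.2
  endloop
 endfacet
 facet normal 0.832 0.552 -0.048
  outer loop
   vertex 3.4 1.8 4.8
   vertex 3.8 0.8 0.2
   vertex 1.6 4.2 1.2
  endloop
 endfacet
 facet normal 0.143 -0.964 0.222
  outer loop
   vertex 3.4 1.8 4.8
   vertex 0.8 1.0 3.0
   vertex 3.8 0.8 0.2
  endloop
 endfacet
 facet normal -0.065 -0.874 0.482
  outer loop
   vertex 3.4 1.8 4.8
   vertex 2.2 2.0 5.0
   vertex 0.8 1.0 3.0
  endloop
 endfacet
 facet normal 0.227 0.582 0.781
  outer loop
   vertex 3.4 1.8 4.8
   vertex 0.0 4.2 4.0
   vertex 2.2 2.0 5.0
  endloop
 endfacet
 facet normal 0.506 0.813 0.289
  outer loop
   vertex 3.4 1.8 4.8
   vertex 1.6 4.2 1.2
   vertex 0.0 4.2 4.0
  endloop
 endfacet
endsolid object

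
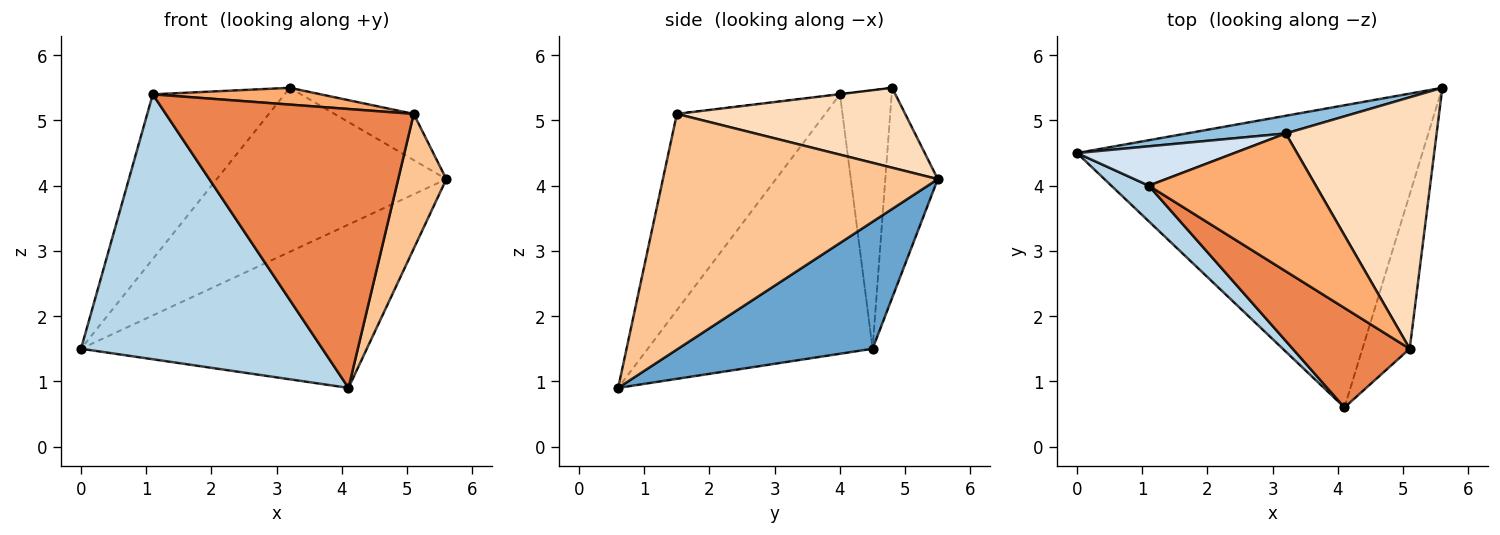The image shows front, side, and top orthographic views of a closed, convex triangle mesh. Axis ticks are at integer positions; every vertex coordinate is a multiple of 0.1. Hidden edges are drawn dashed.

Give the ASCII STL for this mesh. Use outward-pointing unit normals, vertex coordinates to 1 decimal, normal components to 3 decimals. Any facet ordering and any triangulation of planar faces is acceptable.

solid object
 facet normal 0.308 0.452 -0.837
  outer loop
   vertex 4.1 0.6 0.9
   vertex 0.0 4.5 1.5
   vertex 5.6 5.5 4.1
  endloop
 endfacet
 facet normal -0.222 0.969 0.105
  outer loop
   vertex 3.2 4.8 5.5
   vertex 5.6 5.5 4.1
   vertex 0.0 4.5 1.5
  endloop
 endfacet
 facet normal -0.678 -0.728 0.098
  outer loop
   vertex 1.1 4.0 5.4
   vertex 0.0 4.5 1.5
   vertex 4.1 0.6 0.9
  endloop
 endfacet
 facet normal -0.357 0.909 0.217
  outer loop
   vertex 1.1 4.0 5.4
   vertex 3.2 4.8 5.5
   vertex 0.0 4.5 1.5
  endloop
 endfacet
 facet normal -0.491 -0.821 0.293
  outer loop
   vertex 5.1 1.5 5.1
   vertex 1.1 4.0 5.4
   vertex 4.1 0.6 0.9
  endloop
 endfacet
 facet normal -0.001 -0.121 0.993
  outer loop
   vertex 5.1 1.5 5.1
   vertex 3.2 4.8 5.5
   vertex 1.1 4.0 5.4
  endloop
 endfacet
 facet normal 0.966 -0.169 -0.194
  outer loop
   vertex 5.1 1.5 5.1
   vertex 4.1 0.6 0.9
   vertex 5.6 5.5 4.1
  endloop
 endfacet
 facet normal 0.462 0.160 0.872
  outer loop
   vertex 5.1 1.5 5.1
   vertex 5.6 5.5 4.1
   vertex 3.2 4.8 5.5
  endloop
 endfacet
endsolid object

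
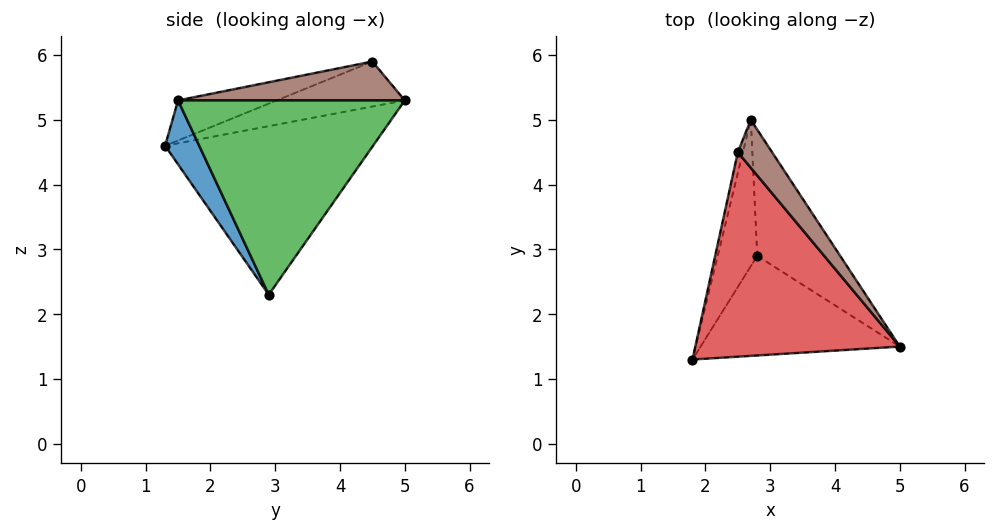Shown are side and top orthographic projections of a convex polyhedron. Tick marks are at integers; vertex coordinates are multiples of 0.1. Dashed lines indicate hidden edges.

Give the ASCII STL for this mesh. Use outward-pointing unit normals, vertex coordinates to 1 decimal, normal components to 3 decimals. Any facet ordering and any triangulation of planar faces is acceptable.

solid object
 facet normal 0.165 -0.842 -0.514
  outer loop
   vertex 2.8 2.9 2.3
   vertex 5.0 1.5 5.3
   vertex 1.8 1.3 4.6
  endloop
 endfacet
 facet normal -0.937 0.270 -0.220
  outer loop
   vertex 2.8 2.9 2.3
   vertex 1.8 1.3 4.6
   vertex 2.7 5.0 5.3
  endloop
 endfacet
 facet normal 0.787 0.517 -0.336
  outer loop
   vertex 2.8 2.9 2.3
   vertex 2.7 5.0 5.3
   vertex 5.0 1.5 5.3
  endloop
 endfacet
 facet normal -0.181 -0.336 0.924
  outer loop
   vertex 2.5 4.5 5.9
   vertex 1.8 1.3 4.6
   vertex 5.0 1.5 5.3
  endloop
 endfacet
 facet normal -0.961 0.254 -0.108
  outer loop
   vertex 2.5 4.5 5.9
   vertex 2.7 5.0 5.3
   vertex 1.8 1.3 4.6
  endloop
 endfacet
 facet normal 0.673 0.442 0.593
  outer loop
   vertex 2.5 4.5 5.9
   vertex 5.0 1.5 5.3
   vertex 2.7 5.0 5.3
  endloop
 endfacet
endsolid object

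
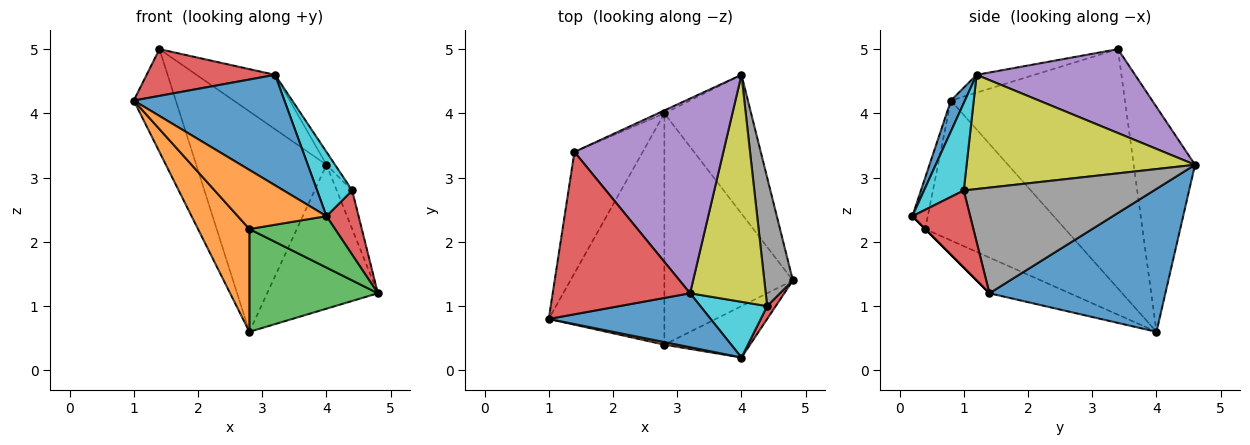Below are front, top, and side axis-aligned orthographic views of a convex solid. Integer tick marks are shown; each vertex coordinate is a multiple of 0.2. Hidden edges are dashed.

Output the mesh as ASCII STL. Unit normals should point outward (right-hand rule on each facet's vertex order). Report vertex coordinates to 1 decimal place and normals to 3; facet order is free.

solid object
 facet normal 0.753 0.474 -0.457
  outer loop
   vertex 2.8 4.0 0.6
   vertex 4.0 4.6 3.2
   vertex 4.8 1.4 1.2
  endloop
 endfacet
 facet normal -0.742 -0.272 -0.613
  outer loop
   vertex 2.8 0.4 2.2
   vertex 1.0 0.8 4.2
   vertex 2.8 4.0 0.6
  endloop
 endfacet
 facet normal -0.246 -0.394 -0.886
  outer loop
   vertex 2.8 0.4 2.2
   vertex 2.8 4.0 0.6
   vertex 4.8 1.4 1.2
  endloop
 endfacet
 facet normal -0.123 -0.274 0.954
  outer loop
   vertex 1.4 3.4 5.0
   vertex 1.0 0.8 4.2
   vertex 3.2 1.2 4.6
  endloop
 endfacet
 facet normal 0.477 0.236 0.847
  outer loop
   vertex 1.4 3.4 5.0
   vertex 3.2 1.2 4.6
   vertex 4.0 4.6 3.2
  endloop
 endfacet
 facet normal -0.937 0.226 -0.267
  outer loop
   vertex 1.4 3.4 5.0
   vertex 2.8 4.0 0.6
   vertex 1.0 0.8 4.2
  endloop
 endfacet
 facet normal -0.426 0.905 -0.012
  outer loop
   vertex 1.4 3.4 5.0
   vertex 4.0 4.6 3.2
   vertex 2.8 4.0 0.6
  endloop
 endfacet
 facet normal 0.962 0.078 0.260
  outer loop
   vertex 4.4 1.0 2.8
   vertex 4.8 1.4 1.2
   vertex 4.0 4.6 3.2
  endloop
 endfacet
 facet normal 0.833 0.031 0.552
  outer loop
   vertex 4.4 1.0 2.8
   vertex 4.0 4.6 3.2
   vertex 3.2 1.2 4.6
  endloop
 endfacet
 facet normal 0.650 -0.574 0.497
  outer loop
   vertex 4.0 0.2 2.4
   vertex 4.4 1.0 2.8
   vertex 3.2 1.2 4.6
  endloop
 endfacet
 facet normal 0.083 -0.895 0.437
  outer loop
   vertex 4.0 0.2 2.4
   vertex 3.2 1.2 4.6
   vertex 1.0 0.8 4.2
  endloop
 endfacet
 facet normal -0.171 -0.984 0.043
  outer loop
   vertex 4.0 0.2 2.4
   vertex 1.0 0.8 4.2
   vertex 2.8 0.4 2.2
  endloop
 endfacet
 facet normal 0.000 -0.707 -0.707
  outer loop
   vertex 4.0 0.2 2.4
   vertex 2.8 0.4 2.2
   vertex 4.8 1.4 1.2
  endloop
 endfacet
 facet normal 0.870 -0.483 0.097
  outer loop
   vertex 4.0 0.2 2.4
   vertex 4.8 1.4 1.2
   vertex 4.4 1.0 2.8
  endloop
 endfacet
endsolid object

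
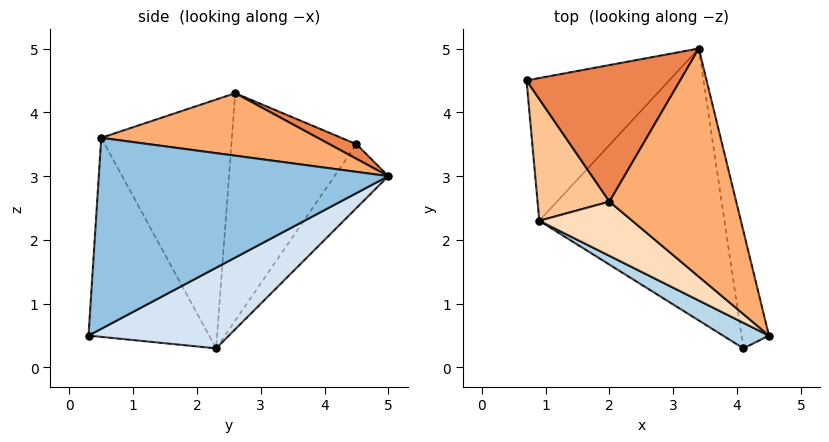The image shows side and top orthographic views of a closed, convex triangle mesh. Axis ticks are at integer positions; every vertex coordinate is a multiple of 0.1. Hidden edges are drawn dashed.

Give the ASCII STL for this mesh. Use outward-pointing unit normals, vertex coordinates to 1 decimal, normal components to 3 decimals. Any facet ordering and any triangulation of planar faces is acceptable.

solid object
 facet normal -0.250 0.791 -0.559
  outer loop
   vertex 0.9 2.3 0.3
   vertex 0.7 4.5 3.5
   vertex 3.4 5.0 3.0
  endloop
 endfacet
 facet normal 0.966 0.218 -0.139
  outer loop
   vertex 4.1 0.3 0.5
   vertex 3.4 5.0 3.0
   vertex 4.5 0.5 3.6
  endloop
 endfacet
 facet normal -0.531 -0.838 0.123
  outer loop
   vertex 4.1 0.3 0.5
   vertex 4.5 0.5 3.6
   vertex 0.9 2.3 0.3
  endloop
 endfacet
 facet normal 0.350 0.480 -0.804
  outer loop
   vertex 4.1 0.3 0.5
   vertex 0.9 2.3 0.3
   vertex 3.4 5.0 3.0
  endloop
 endfacet
 facet normal 0.085 0.436 0.896
  outer loop
   vertex 2.0 2.6 4.3
   vertex 3.4 5.0 3.0
   vertex 0.7 4.5 3.5
  endloop
 endfacet
 facet normal 0.431 0.222 0.874
  outer loop
   vertex 2.0 2.6 4.3
   vertex 4.5 0.5 3.6
   vertex 3.4 5.0 3.0
  endloop
 endfacet
 facet normal -0.844 -0.465 0.267
  outer loop
   vertex 2.0 2.6 4.3
   vertex 0.7 4.5 3.5
   vertex 0.9 2.3 0.3
  endloop
 endfacet
 facet normal -0.590 -0.776 0.221
  outer loop
   vertex 2.0 2.6 4.3
   vertex 0.9 2.3 0.3
   vertex 4.5 0.5 3.6
  endloop
 endfacet
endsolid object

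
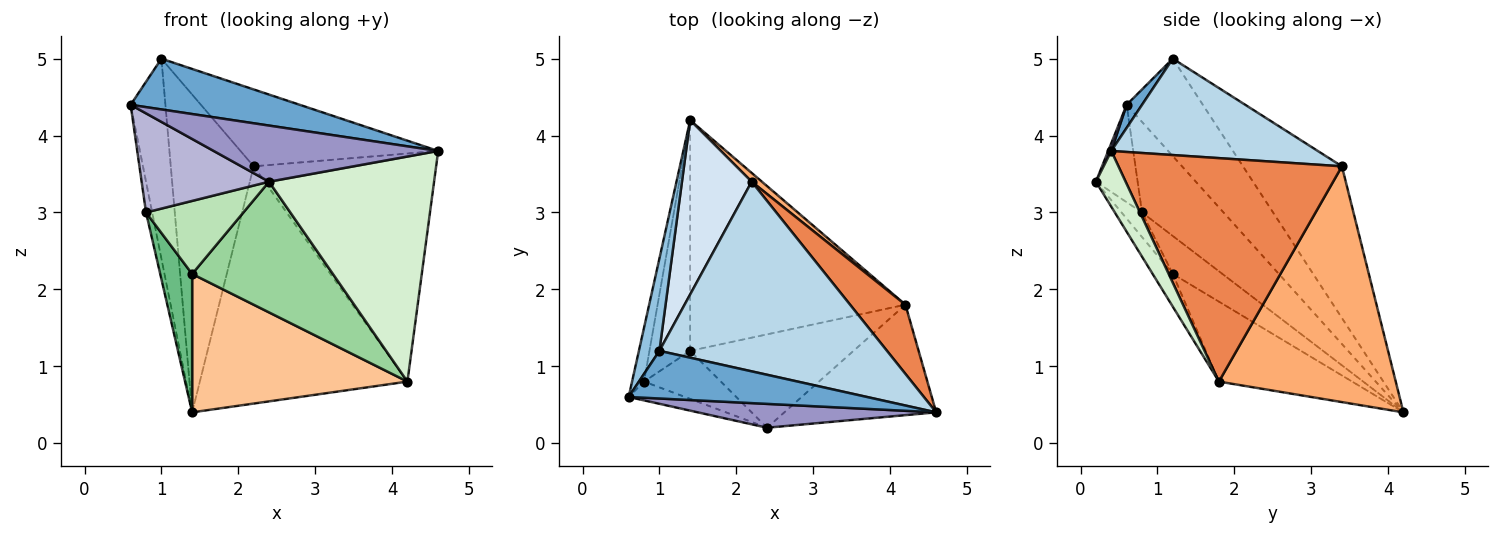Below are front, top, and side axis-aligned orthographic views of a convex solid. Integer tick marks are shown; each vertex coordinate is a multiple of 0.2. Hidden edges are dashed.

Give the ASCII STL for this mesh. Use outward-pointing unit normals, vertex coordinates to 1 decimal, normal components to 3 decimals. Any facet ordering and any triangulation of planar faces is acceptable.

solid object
 facet normal 0.066 -0.727 0.683
  outer loop
   vertex 1.0 1.2 5.0
   vertex 0.6 0.6 4.4
   vertex 4.6 0.4 3.8
  endloop
 endfacet
 facet normal -0.894 0.408 0.188
  outer loop
   vertex 1.0 1.2 5.0
   vertex 1.4 4.2 0.4
   vertex 0.6 0.6 4.4
  endloop
 endfacet
 facet normal 0.365 0.350 0.863
  outer loop
   vertex 2.2 3.4 3.6
   vertex 1.0 1.2 5.0
   vertex 4.6 0.4 3.8
  endloop
 endfacet
 facet normal -0.723 0.606 0.332
  outer loop
   vertex 2.2 3.4 3.6
   vertex 1.4 4.2 0.4
   vertex 1.0 1.2 5.0
  endloop
 endfacet
 facet normal 0.761 0.621 0.188
  outer loop
   vertex 4.2 1.8 0.8
   vertex 2.2 3.4 3.6
   vertex 4.6 0.4 3.8
  endloop
 endfacet
 facet normal 0.648 0.761 0.028
  outer loop
   vertex 4.2 1.8 0.8
   vertex 1.4 4.2 0.4
   vertex 2.2 3.4 3.6
  endloop
 endfacet
 facet normal -0.303 -0.490 -0.817
  outer loop
   vertex 1.4 1.2 2.2
   vertex 1.4 4.2 0.4
   vertex 4.2 1.8 0.8
  endloop
 endfacet
 facet normal -0.989 0.075 -0.131
  outer loop
   vertex 0.8 0.8 3.0
   vertex 0.6 0.6 4.4
   vertex 1.4 4.2 0.4
  endloop
 endfacet
 facet normal -0.625 -0.402 -0.669
  outer loop
   vertex 0.8 0.8 3.0
   vertex 1.4 4.2 0.4
   vertex 1.4 1.2 2.2
  endloop
 endfacet
 facet normal -0.115 -0.808 -0.577
  outer loop
   vertex 2.4 0.2 3.4
   vertex 1.4 1.2 2.2
   vertex 4.2 1.8 0.8
  endloop
 endfacet
 facet normal -0.173 -0.823 -0.541
  outer loop
   vertex 2.4 0.2 3.4
   vertex 0.8 0.8 3.0
   vertex 1.4 1.2 2.2
  endloop
 endfacet
 facet normal 0.160 -0.886 -0.435
  outer loop
   vertex 2.4 0.2 3.4
   vertex 4.2 1.8 0.8
   vertex 4.6 0.4 3.8
  endloop
 endfacet
 facet normal 0.013 -0.920 0.391
  outer loop
   vertex 2.4 0.2 3.4
   vertex 4.6 0.4 3.8
   vertex 0.6 0.6 4.4
  endloop
 endfacet
 facet normal -0.306 -0.935 -0.177
  outer loop
   vertex 2.4 0.2 3.4
   vertex 0.6 0.6 4.4
   vertex 0.8 0.8 3.0
  endloop
 endfacet
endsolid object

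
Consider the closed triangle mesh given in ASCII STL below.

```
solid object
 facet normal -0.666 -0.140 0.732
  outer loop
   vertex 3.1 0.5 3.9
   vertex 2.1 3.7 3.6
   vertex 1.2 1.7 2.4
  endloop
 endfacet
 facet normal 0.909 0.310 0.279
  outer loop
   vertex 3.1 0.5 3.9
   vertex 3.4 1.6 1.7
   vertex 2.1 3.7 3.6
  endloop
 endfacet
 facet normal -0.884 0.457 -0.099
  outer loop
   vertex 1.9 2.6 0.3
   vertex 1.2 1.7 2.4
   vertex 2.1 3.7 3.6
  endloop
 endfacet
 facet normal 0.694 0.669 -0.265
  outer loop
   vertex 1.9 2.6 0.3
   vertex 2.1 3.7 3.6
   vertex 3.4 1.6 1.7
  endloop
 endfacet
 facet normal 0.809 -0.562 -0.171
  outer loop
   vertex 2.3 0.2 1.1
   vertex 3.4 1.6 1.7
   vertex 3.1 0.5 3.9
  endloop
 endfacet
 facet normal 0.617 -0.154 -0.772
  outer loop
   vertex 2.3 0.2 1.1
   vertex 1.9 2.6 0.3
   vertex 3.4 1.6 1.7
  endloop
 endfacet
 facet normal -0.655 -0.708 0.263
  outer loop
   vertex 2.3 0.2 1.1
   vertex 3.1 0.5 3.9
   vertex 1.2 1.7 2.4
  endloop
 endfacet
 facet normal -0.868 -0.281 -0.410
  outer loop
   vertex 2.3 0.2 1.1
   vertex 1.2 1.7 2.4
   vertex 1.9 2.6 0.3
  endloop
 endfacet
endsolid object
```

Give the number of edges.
12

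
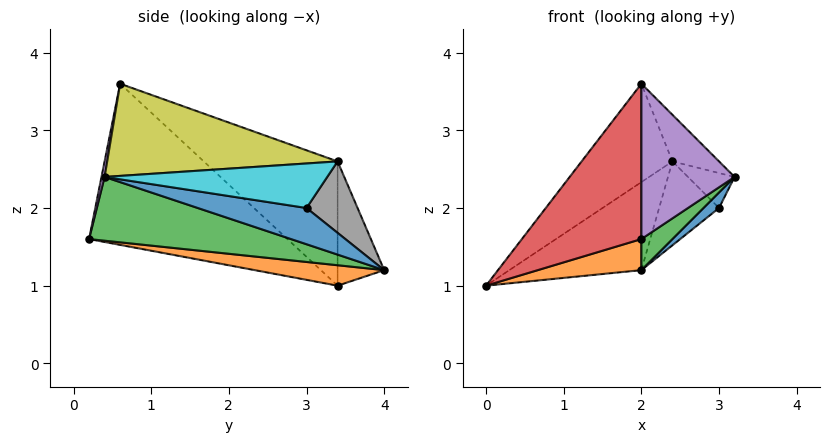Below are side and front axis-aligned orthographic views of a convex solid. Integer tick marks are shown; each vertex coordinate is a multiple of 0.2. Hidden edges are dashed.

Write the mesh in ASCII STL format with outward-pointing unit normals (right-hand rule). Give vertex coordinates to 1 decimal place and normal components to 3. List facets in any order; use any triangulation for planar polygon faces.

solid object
 facet normal 0.572 -0.082 -0.816
  outer loop
   vertex 3.0 3.0 2.0
   vertex 3.2 0.4 2.4
   vertex 2.0 4.0 1.2
  endloop
 endfacet
 facet normal 0.130 -0.104 -0.986
  outer loop
   vertex 2.0 0.2 1.6
   vertex 0.0 3.4 1.0
   vertex 2.0 4.0 1.2
  endloop
 endfacet
 facet normal 0.563 -0.087 -0.822
  outer loop
   vertex 2.0 0.2 1.6
   vertex 2.0 4.0 1.2
   vertex 3.2 0.4 2.4
  endloop
 endfacet
 facet normal -0.852 -0.513 0.103
  outer loop
   vertex 2.0 0.2 1.6
   vertex 2.0 0.6 3.6
   vertex 0.0 3.4 1.0
  endloop
 endfacet
 facet normal 0.033 -0.980 0.196
  outer loop
   vertex 2.0 0.2 1.6
   vertex 3.2 0.4 2.4
   vertex 2.0 0.6 3.6
  endloop
 endfacet
 facet normal -0.298 0.844 0.447
  outer loop
   vertex 2.4 3.4 2.6
   vertex 2.0 4.0 1.2
   vertex 0.0 3.4 1.0
  endloop
 endfacet
 facet normal -0.519 0.352 0.779
  outer loop
   vertex 2.4 3.4 2.6
   vertex 0.0 3.4 1.0
   vertex 2.0 0.6 3.6
  endloop
 endfacet
 facet normal 0.642 0.754 0.140
  outer loop
   vertex 2.4 3.4 2.6
   vertex 3.0 3.0 2.0
   vertex 2.0 4.0 1.2
  endloop
 endfacet
 facet normal 0.712 0.144 0.688
  outer loop
   vertex 2.4 3.4 2.6
   vertex 2.0 0.6 3.6
   vertex 3.2 0.4 2.4
  endloop
 endfacet
 facet normal 0.749 0.157 0.644
  outer loop
   vertex 2.4 3.4 2.6
   vertex 3.2 0.4 2.4
   vertex 3.0 3.0 2.0
  endloop
 endfacet
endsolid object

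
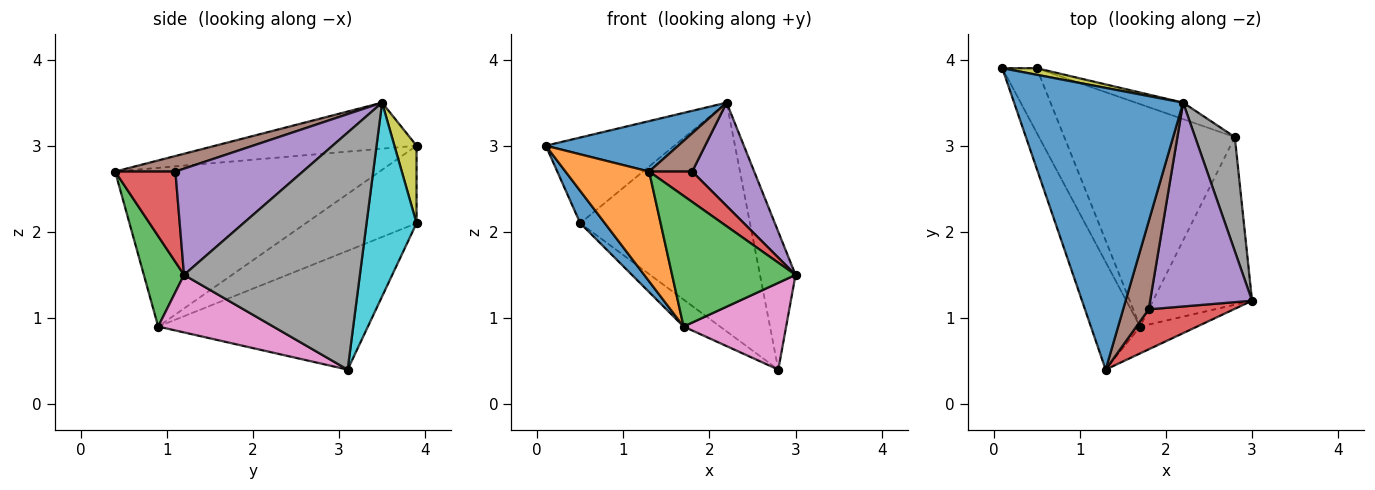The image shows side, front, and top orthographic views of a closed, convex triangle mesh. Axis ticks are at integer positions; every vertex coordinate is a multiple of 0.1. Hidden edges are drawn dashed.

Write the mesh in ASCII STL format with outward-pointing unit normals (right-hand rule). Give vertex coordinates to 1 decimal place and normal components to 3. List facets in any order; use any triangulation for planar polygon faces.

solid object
 facet normal -0.259 -0.170 0.951
  outer loop
   vertex 2.2 3.5 3.5
   vertex 0.1 3.9 3.0
   vertex 1.3 0.4 2.7
  endloop
 endfacet
 facet normal -0.914 -0.289 -0.284
  outer loop
   vertex 1.7 0.9 0.9
   vertex 1.3 0.4 2.7
   vertex 0.1 3.9 3.0
  endloop
 endfacet
 facet normal 0.304 -0.933 -0.192
  outer loop
   vertex 1.7 0.9 0.9
   vertex 3.0 1.2 1.5
   vertex 1.3 0.4 2.7
  endloop
 endfacet
 facet normal 0.646 -0.462 0.608
  outer loop
   vertex 1.8 1.1 2.7
   vertex 1.3 0.4 2.7
   vertex 3.0 1.2 1.5
  endloop
 endfacet
 facet normal 0.681 -0.331 0.653
  outer loop
   vertex 1.8 1.1 2.7
   vertex 3.0 1.2 1.5
   vertex 2.2 3.5 3.5
  endloop
 endfacet
 facet normal 0.487 -0.348 0.801
  outer loop
   vertex 1.8 1.1 2.7
   vertex 2.2 3.5 3.5
   vertex 1.3 0.4 2.7
  endloop
 endfacet
 facet normal 0.459 -0.409 -0.789
  outer loop
   vertex 2.8 3.1 0.4
   vertex 3.0 1.2 1.5
   vertex 1.7 0.9 0.9
  endloop
 endfacet
 facet normal 0.967 0.196 0.162
  outer loop
   vertex 2.8 3.1 0.4
   vertex 2.2 3.5 3.5
   vertex 3.0 1.2 1.5
  endloop
 endfacet
 facet normal 0.169 0.983 0.075
  outer loop
   vertex 0.5 3.9 2.1
   vertex 0.1 3.9 3.0
   vertex 2.2 3.5 3.5
  endloop
 endfacet
 facet normal 0.282 0.957 -0.069
  outer loop
   vertex 0.5 3.9 2.1
   vertex 2.2 3.5 3.5
   vertex 2.8 3.1 0.4
  endloop
 endfacet
 facet normal -0.896 -0.199 -0.398
  outer loop
   vertex 0.5 3.9 2.1
   vertex 1.7 0.9 0.9
   vertex 0.1 3.9 3.0
  endloop
 endfacet
 facet normal -0.569 0.099 -0.816
  outer loop
   vertex 0.5 3.9 2.1
   vertex 2.8 3.1 0.4
   vertex 1.7 0.9 0.9
  endloop
 endfacet
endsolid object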